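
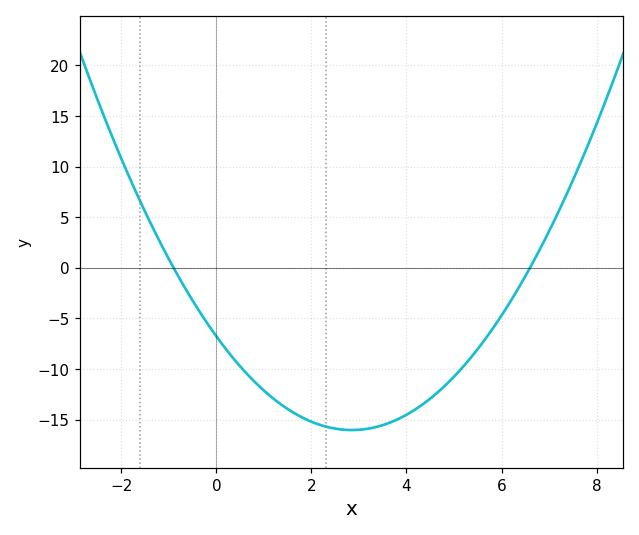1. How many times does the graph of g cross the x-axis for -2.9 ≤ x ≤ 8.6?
2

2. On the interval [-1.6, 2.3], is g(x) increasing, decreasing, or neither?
decreasing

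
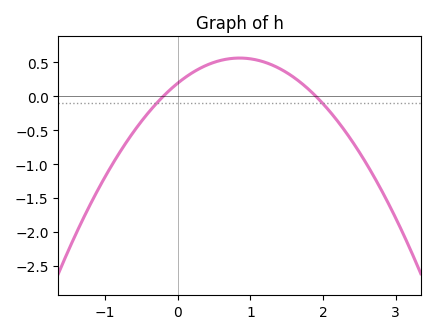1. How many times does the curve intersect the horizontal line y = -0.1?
2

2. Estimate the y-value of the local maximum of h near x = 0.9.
0.55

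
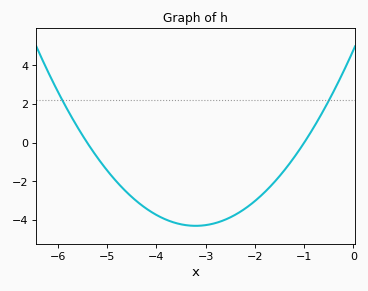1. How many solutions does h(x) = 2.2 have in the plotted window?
2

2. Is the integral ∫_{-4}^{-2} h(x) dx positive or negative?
negative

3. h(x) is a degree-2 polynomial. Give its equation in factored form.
y = 0.89(x + 5.4)(x + 1)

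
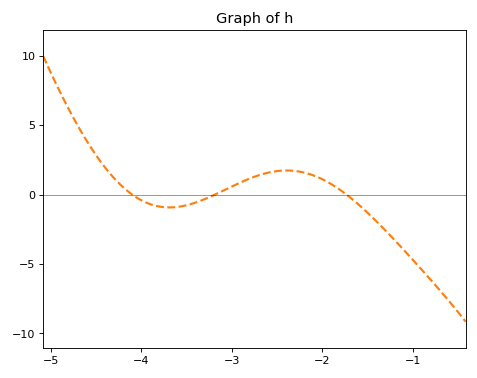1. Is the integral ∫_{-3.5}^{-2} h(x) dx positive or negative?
positive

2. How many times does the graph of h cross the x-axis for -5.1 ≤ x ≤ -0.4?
3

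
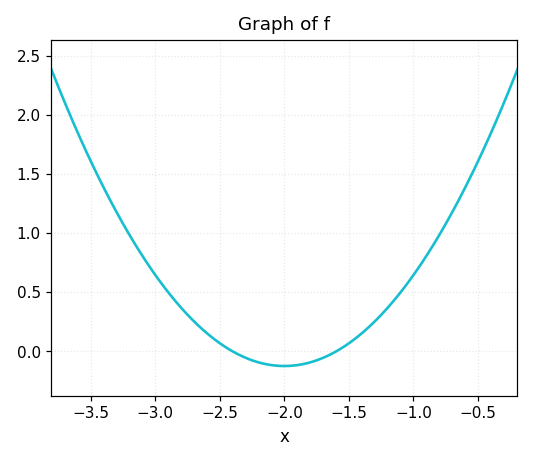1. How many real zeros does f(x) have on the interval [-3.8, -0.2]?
2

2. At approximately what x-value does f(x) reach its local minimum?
-2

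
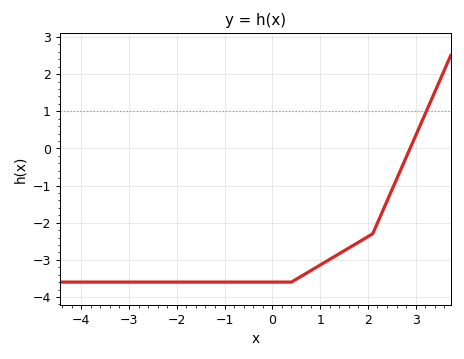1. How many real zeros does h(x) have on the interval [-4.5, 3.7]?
1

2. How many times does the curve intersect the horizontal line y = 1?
1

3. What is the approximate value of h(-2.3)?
-3.6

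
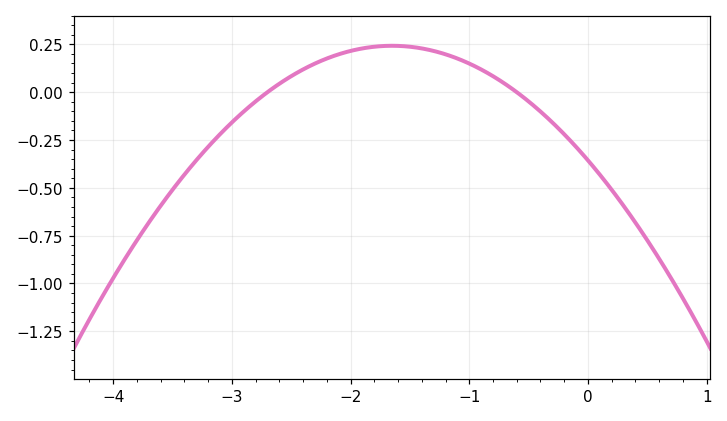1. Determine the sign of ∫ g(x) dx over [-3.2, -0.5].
positive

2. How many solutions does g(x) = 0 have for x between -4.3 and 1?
2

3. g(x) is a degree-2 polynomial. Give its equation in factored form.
y = -0.22(x + 2.7)(x + 0.6)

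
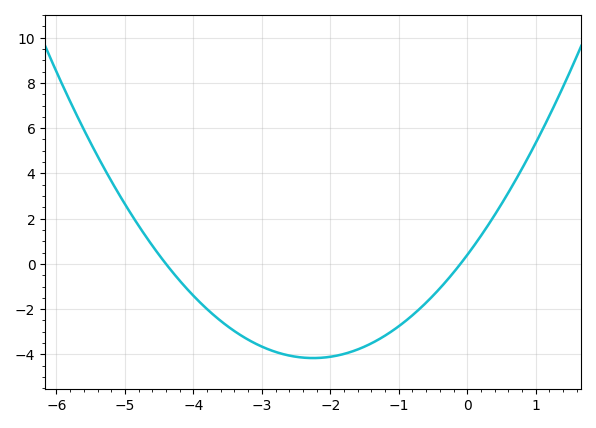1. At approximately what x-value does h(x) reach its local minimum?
-2.2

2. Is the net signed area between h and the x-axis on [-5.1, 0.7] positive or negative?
negative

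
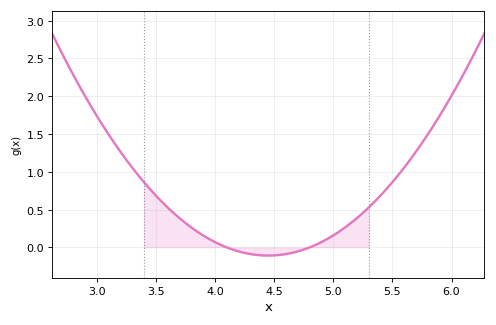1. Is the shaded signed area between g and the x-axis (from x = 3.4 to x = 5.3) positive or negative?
positive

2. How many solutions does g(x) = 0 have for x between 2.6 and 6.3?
2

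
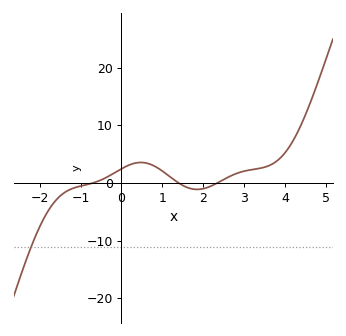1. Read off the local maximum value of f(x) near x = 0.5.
4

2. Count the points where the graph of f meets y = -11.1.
1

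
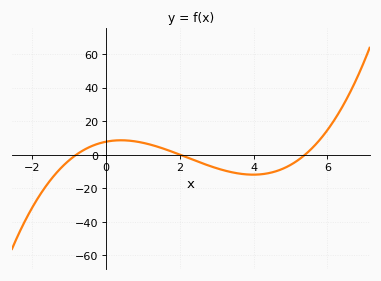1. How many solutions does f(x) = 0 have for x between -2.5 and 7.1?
3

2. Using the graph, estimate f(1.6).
4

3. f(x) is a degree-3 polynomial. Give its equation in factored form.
y = 0.89(x + 0.8)(x - 2)(x - 5.4)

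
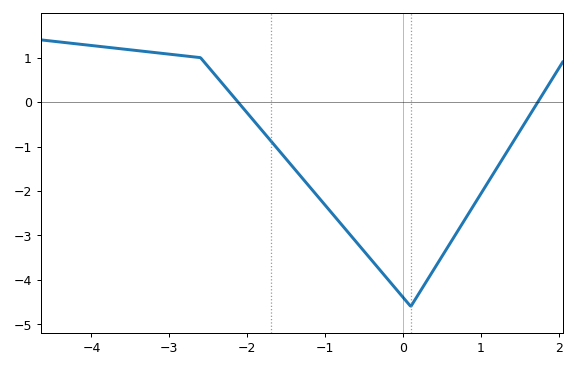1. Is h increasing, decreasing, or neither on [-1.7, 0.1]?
decreasing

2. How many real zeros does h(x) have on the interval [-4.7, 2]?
2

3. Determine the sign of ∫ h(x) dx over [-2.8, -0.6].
negative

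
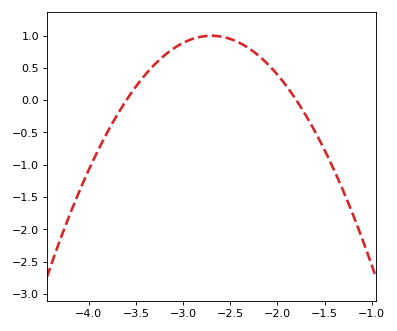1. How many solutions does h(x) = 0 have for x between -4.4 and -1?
2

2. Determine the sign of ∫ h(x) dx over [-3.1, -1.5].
positive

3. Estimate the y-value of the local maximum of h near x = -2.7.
1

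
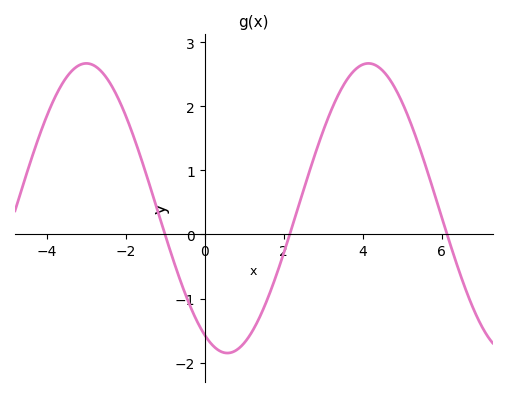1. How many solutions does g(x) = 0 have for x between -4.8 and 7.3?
3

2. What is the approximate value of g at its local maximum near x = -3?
2.67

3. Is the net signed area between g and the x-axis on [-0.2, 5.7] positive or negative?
positive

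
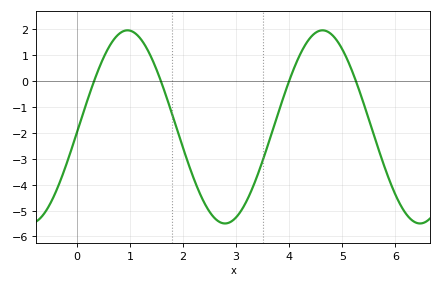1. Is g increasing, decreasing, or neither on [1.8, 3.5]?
neither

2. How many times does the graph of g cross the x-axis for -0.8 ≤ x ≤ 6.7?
4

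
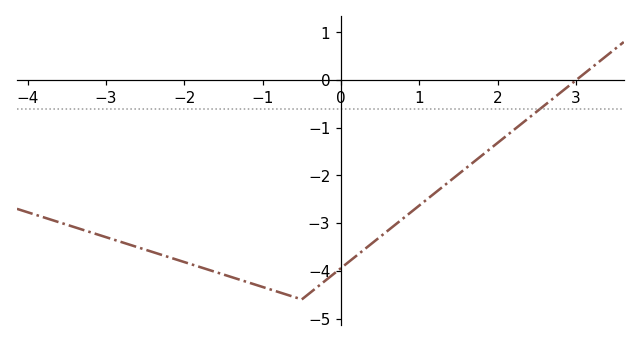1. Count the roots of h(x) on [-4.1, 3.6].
1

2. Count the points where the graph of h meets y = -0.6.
1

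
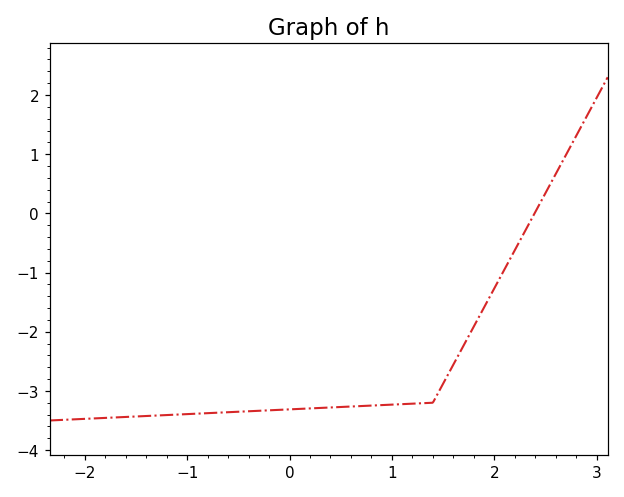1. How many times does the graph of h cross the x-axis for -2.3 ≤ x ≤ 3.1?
1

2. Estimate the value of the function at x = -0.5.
-3.4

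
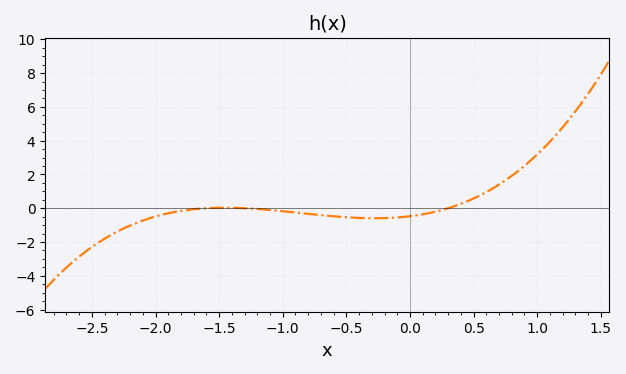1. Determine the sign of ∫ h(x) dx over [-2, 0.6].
negative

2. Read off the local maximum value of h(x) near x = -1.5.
0.03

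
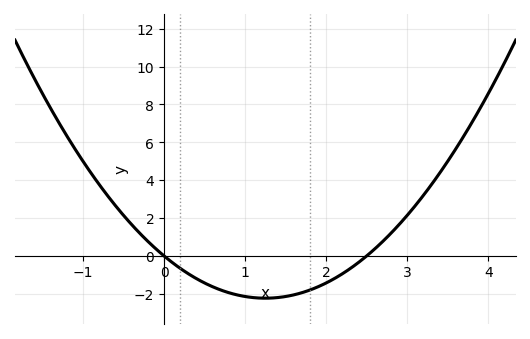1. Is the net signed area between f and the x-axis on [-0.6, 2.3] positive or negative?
negative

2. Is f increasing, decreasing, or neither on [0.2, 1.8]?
neither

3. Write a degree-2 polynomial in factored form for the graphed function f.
y = 1.43(x - 0)(x - 2.5)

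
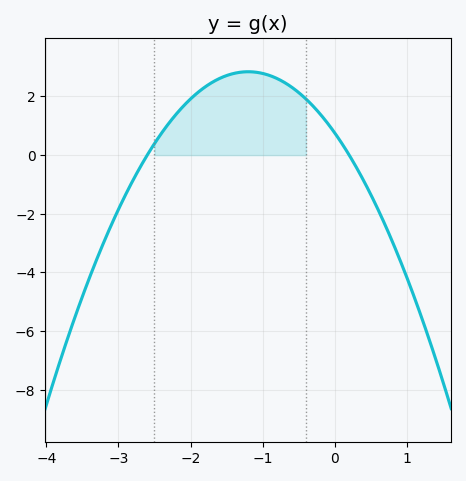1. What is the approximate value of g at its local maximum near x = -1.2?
2.8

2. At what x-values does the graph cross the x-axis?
-2.6, 0.2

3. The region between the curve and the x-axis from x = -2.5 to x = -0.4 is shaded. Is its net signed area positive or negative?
positive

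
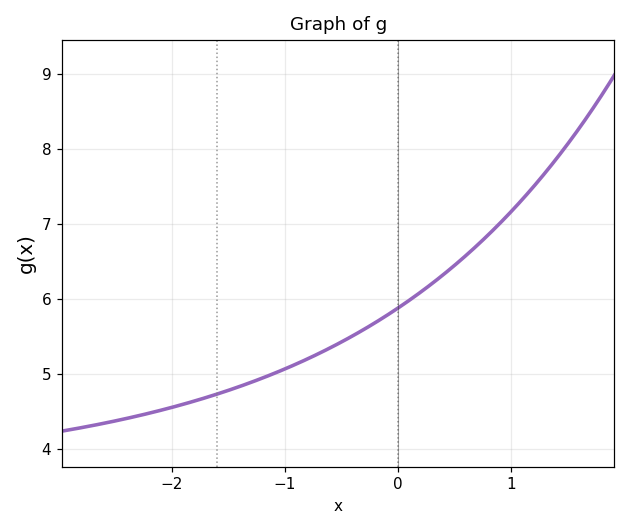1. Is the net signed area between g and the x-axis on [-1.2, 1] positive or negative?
positive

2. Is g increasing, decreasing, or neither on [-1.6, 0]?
increasing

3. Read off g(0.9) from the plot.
7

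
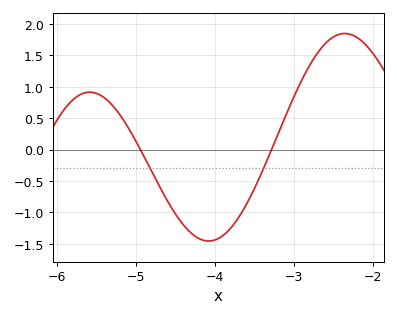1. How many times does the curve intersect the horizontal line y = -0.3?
2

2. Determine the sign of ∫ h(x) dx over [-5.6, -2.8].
negative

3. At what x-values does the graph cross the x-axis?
-4.94, -3.29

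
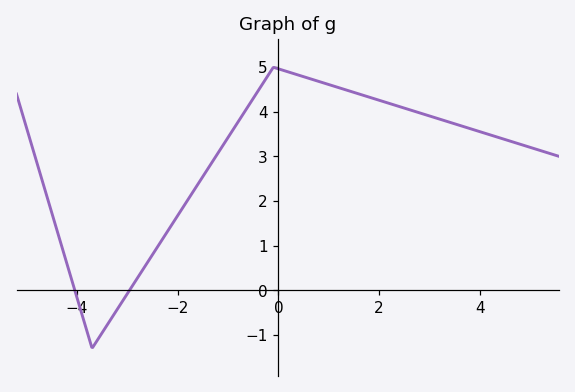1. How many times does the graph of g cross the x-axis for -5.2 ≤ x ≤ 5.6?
2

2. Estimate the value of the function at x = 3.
3.91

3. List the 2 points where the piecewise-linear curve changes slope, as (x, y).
(-3.7, -1.3); (-0.1, 5)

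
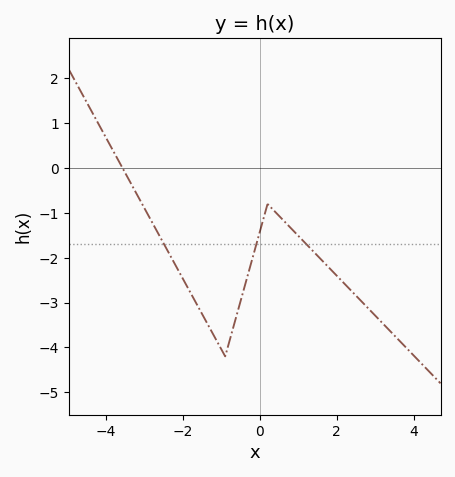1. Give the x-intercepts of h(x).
-3.57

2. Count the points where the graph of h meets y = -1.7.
3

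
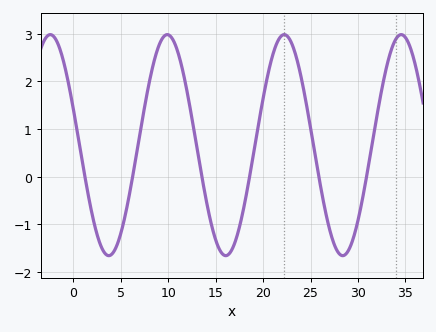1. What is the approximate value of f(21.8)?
2.92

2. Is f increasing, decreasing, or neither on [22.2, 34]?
neither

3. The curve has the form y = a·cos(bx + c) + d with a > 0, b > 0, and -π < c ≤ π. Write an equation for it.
y = 2.32cos(0.51x + 1.23) + 0.66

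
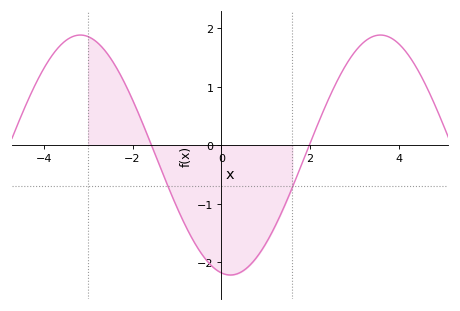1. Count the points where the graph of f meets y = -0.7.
2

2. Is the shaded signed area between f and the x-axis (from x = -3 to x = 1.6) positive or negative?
negative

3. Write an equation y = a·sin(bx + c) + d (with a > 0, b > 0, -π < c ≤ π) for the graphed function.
y = 2.05sin(0.93x - 1.76) - 0.17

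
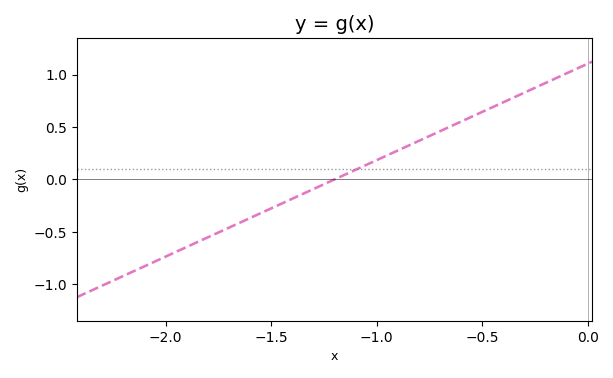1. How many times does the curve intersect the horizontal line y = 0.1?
1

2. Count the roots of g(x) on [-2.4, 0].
1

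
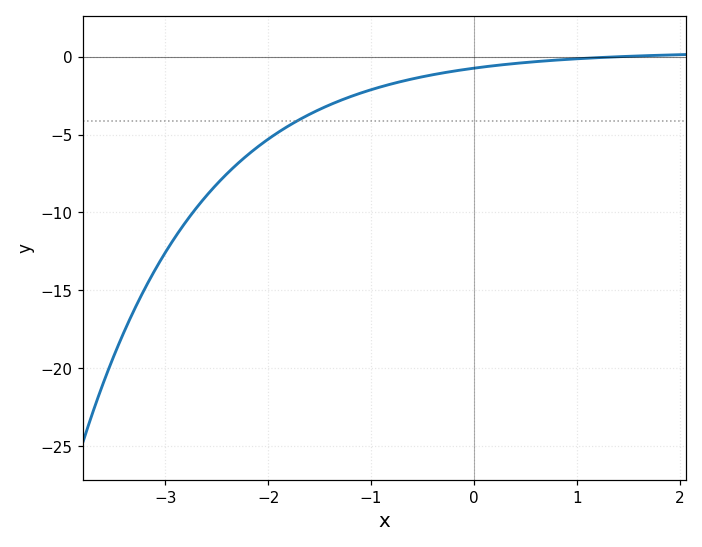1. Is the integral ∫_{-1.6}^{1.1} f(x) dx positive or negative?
negative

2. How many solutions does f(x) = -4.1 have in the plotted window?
1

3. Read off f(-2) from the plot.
-5.3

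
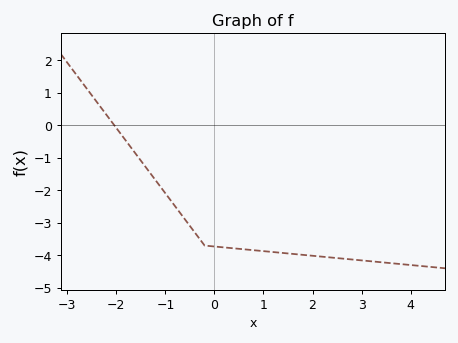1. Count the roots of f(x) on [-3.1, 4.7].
1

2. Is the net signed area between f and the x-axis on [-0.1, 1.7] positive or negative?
negative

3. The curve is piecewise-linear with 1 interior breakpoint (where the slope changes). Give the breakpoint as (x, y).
(-0.2, -3.7)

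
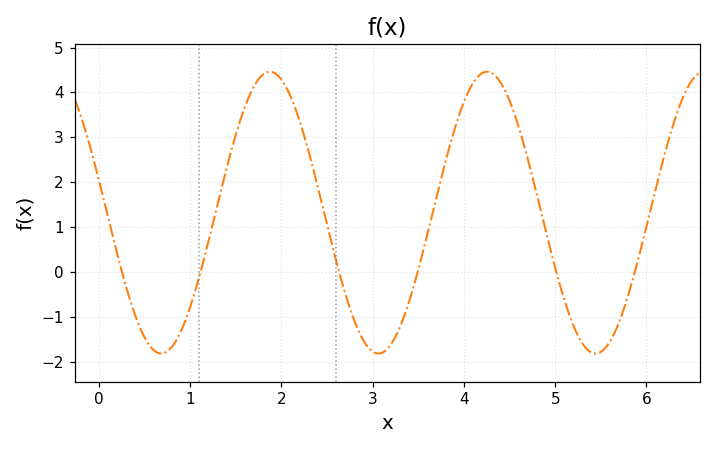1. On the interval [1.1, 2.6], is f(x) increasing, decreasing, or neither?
neither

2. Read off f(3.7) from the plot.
1.7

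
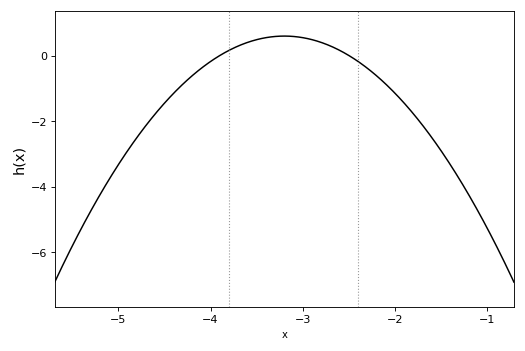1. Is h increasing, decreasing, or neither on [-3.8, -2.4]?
neither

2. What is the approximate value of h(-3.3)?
0.6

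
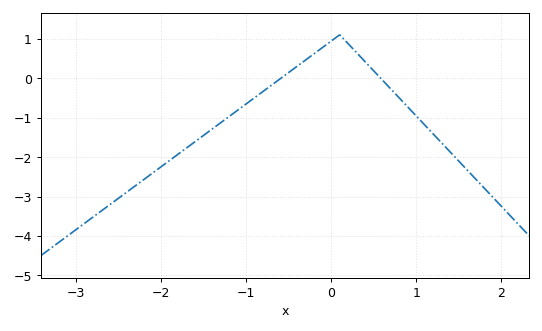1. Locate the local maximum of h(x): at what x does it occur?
0.1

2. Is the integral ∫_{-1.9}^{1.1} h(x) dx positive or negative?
negative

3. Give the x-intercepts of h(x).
-0.6, 0.6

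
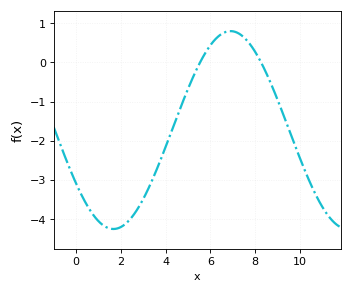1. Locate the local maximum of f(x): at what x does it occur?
6.9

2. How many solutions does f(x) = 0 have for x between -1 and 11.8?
2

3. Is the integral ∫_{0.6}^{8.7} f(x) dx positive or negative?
negative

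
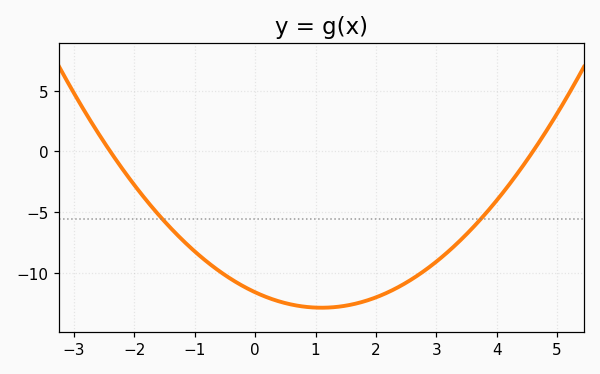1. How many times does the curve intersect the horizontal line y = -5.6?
2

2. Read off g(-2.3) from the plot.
-0.725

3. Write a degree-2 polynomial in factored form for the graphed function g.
y = 1.05(x + 2.4)(x - 4.6)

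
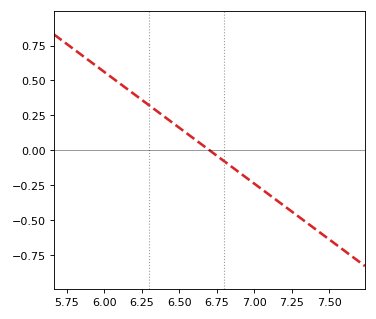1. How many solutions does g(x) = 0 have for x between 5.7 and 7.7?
1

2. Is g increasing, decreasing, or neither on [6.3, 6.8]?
decreasing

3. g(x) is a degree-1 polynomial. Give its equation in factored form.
y = -0.8(x - 6.7)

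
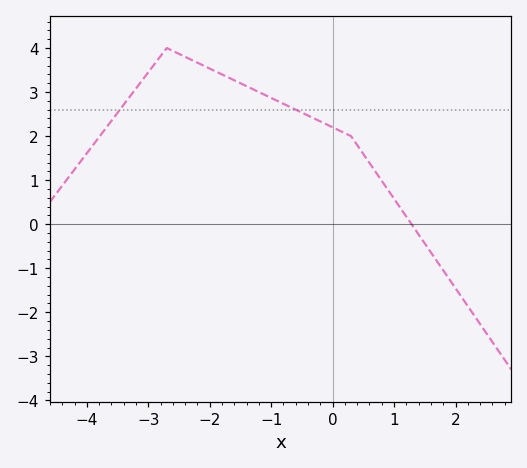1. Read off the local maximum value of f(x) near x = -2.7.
4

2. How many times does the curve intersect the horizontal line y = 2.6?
2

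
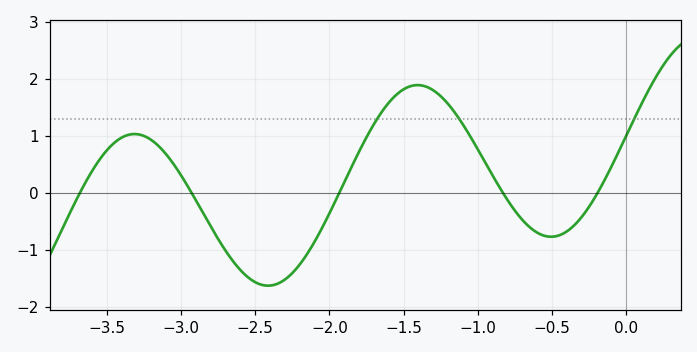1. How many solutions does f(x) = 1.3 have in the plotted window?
3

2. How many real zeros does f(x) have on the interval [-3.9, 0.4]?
5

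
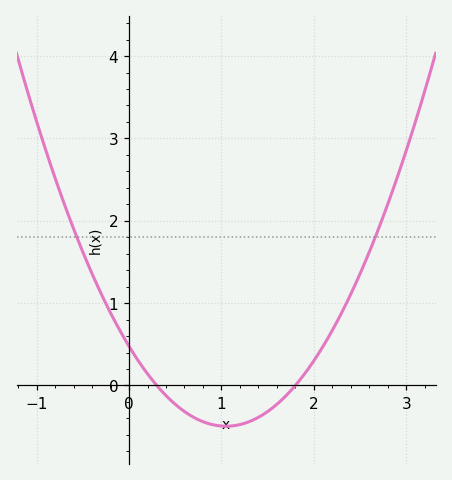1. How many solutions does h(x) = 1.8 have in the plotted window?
2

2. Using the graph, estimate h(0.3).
0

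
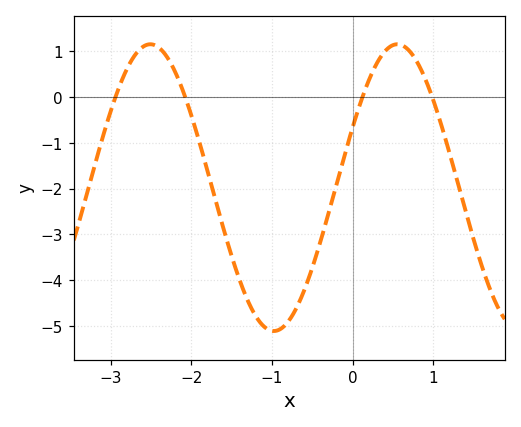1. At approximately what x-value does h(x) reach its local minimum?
-1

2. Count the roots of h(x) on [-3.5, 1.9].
4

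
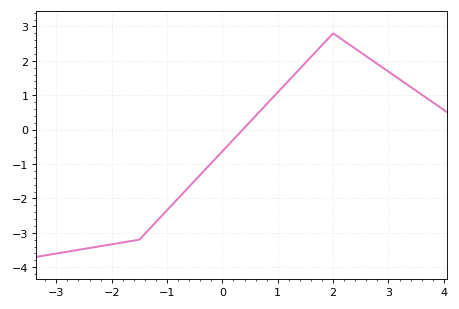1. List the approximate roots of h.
0.367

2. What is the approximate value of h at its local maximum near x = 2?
2.8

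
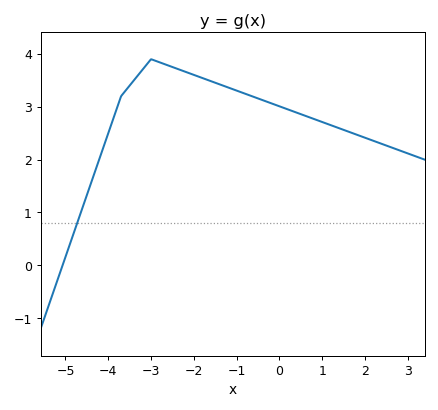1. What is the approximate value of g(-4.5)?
1.33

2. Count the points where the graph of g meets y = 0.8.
1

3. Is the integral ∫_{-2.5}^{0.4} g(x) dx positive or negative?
positive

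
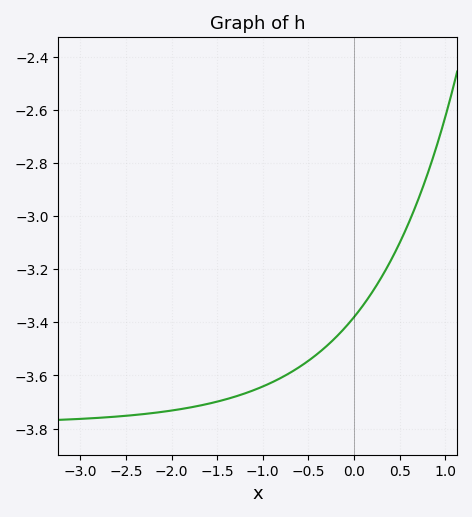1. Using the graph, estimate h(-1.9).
-3.72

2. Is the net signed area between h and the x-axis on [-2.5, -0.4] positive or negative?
negative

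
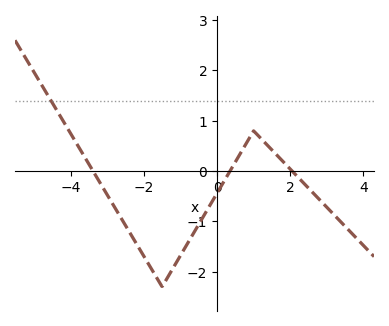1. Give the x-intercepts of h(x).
-3.39, 0.355, 2.05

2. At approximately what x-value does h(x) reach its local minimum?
-1.5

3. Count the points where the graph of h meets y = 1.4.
1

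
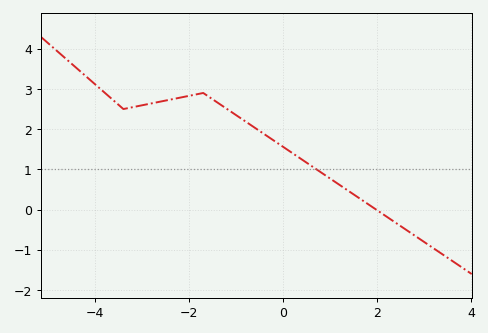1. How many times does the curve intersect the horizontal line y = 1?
1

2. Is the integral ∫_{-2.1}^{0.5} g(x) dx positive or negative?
positive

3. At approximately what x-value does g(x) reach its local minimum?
-3.4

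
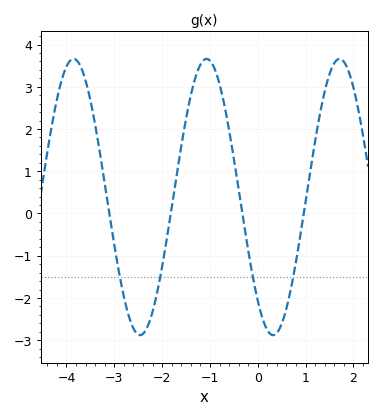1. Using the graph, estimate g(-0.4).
0.569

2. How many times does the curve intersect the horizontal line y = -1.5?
4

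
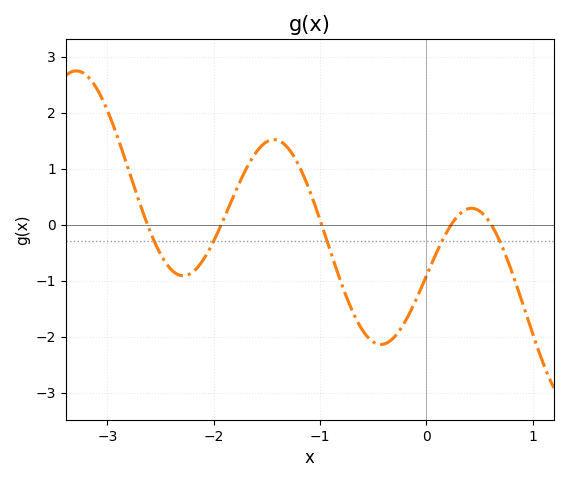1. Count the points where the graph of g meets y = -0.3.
5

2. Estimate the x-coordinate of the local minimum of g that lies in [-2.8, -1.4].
-2.29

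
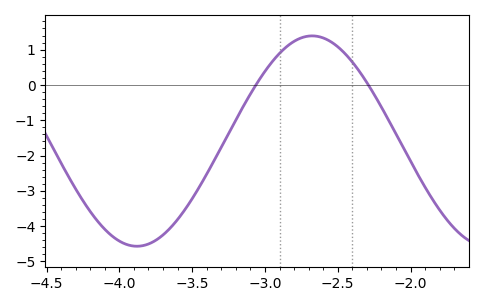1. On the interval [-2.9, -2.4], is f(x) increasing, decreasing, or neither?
neither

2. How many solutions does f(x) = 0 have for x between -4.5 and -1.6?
2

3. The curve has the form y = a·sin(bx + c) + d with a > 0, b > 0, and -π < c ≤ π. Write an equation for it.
y = 2.98sin(2.6x + 2.3) - 1.59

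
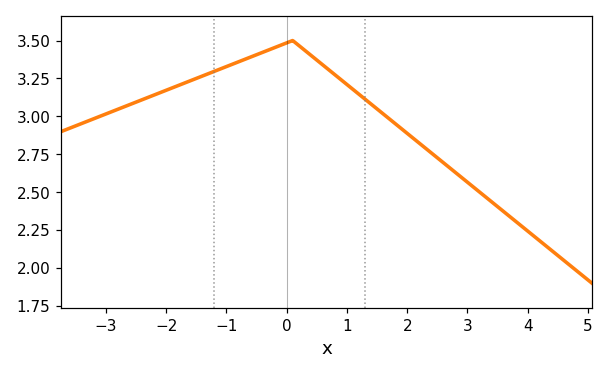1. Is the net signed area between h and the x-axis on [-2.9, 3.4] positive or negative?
positive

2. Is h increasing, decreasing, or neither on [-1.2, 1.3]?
neither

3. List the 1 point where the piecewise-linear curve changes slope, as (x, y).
(0.1, 3.5)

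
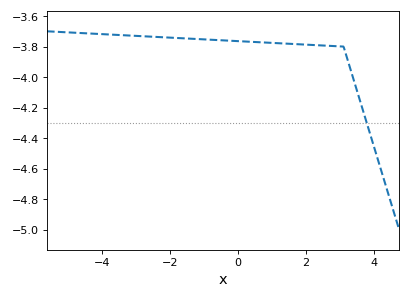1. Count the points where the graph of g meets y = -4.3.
1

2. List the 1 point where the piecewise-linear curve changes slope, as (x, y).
(3.1, -3.8)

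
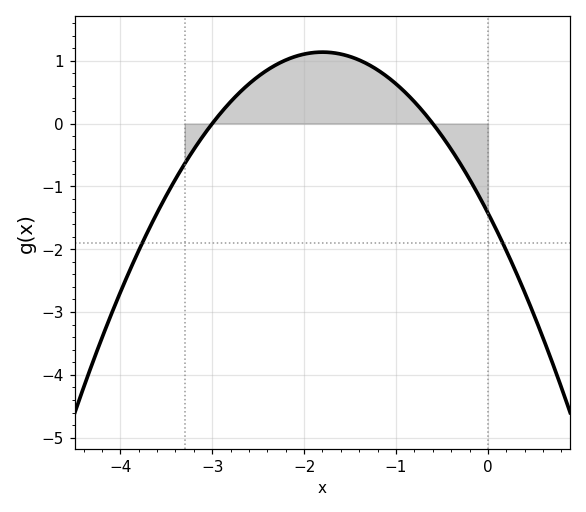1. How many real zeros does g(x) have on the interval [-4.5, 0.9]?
2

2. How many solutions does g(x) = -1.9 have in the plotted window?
2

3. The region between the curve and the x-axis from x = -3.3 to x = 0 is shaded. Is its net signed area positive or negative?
positive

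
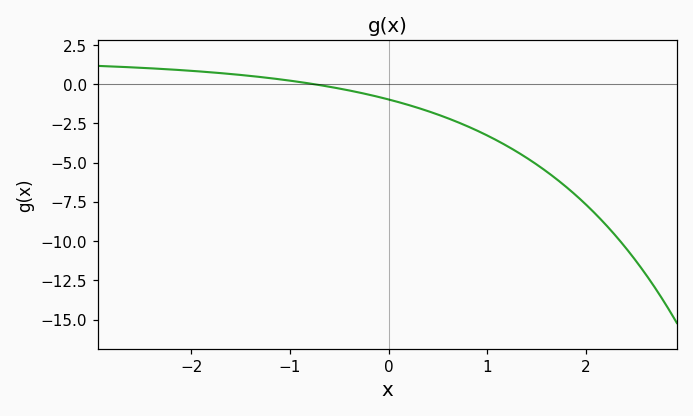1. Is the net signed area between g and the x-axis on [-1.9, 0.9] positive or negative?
negative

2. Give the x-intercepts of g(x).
-0.752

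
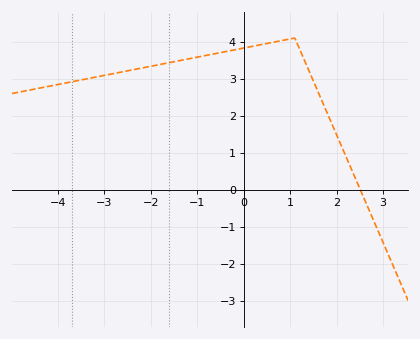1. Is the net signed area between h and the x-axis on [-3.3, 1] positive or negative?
positive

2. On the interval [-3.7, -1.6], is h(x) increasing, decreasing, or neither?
increasing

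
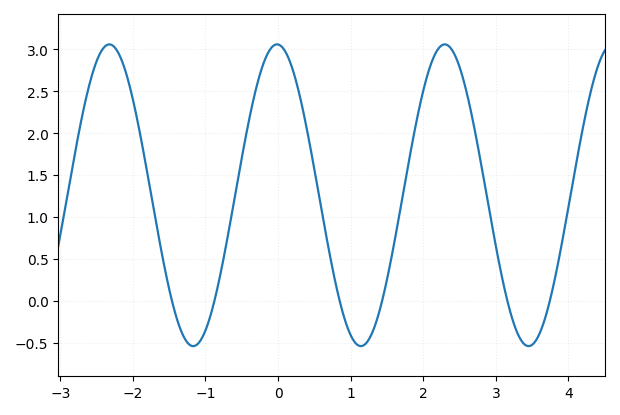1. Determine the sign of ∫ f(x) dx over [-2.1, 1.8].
positive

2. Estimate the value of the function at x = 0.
3.06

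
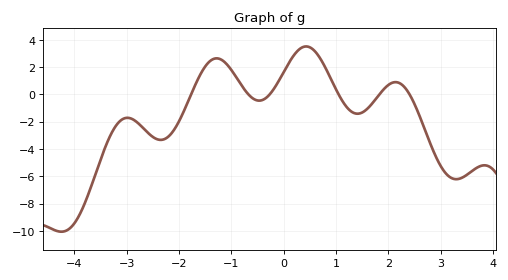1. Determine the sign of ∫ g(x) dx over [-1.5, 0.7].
positive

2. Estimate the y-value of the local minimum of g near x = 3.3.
-6.2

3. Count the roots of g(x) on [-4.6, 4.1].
6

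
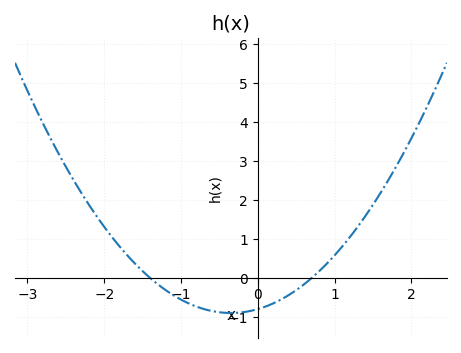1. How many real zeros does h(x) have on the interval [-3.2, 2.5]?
2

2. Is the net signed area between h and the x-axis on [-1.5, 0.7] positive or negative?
negative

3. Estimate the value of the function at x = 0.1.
-0.729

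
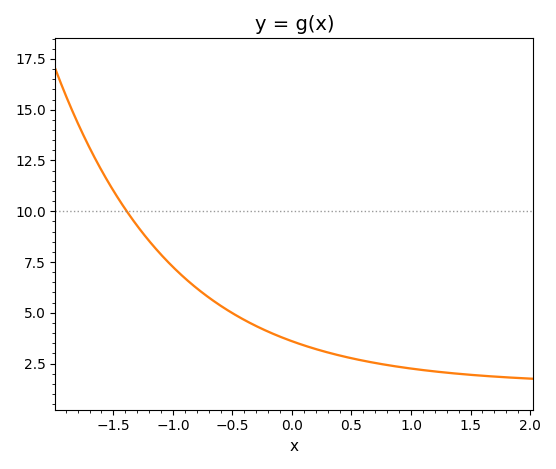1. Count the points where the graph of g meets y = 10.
1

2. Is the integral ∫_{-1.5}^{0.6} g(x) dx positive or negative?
positive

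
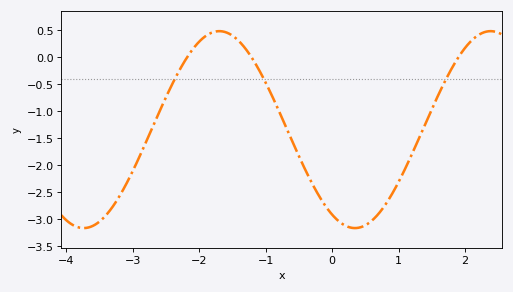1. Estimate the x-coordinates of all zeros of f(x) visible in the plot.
-2.18, -1.21, 1.9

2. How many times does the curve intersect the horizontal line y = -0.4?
3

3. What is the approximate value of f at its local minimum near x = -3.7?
-3.16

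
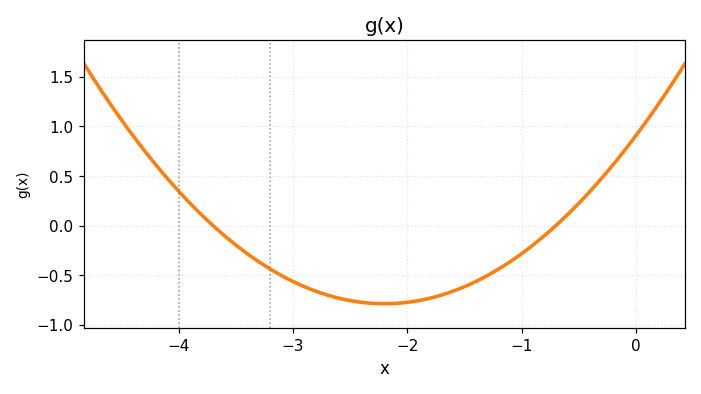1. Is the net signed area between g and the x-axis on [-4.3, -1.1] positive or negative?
negative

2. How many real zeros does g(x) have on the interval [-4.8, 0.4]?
2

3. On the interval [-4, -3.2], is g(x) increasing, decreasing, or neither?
decreasing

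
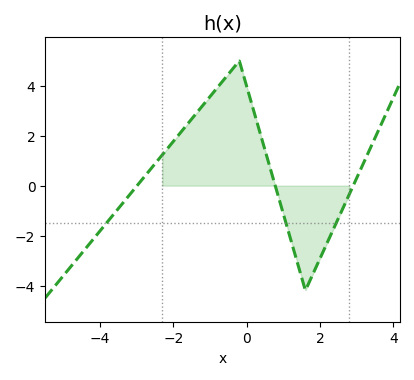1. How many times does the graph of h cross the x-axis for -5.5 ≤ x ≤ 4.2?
3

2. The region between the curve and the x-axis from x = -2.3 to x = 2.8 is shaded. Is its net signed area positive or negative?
positive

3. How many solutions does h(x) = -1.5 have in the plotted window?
3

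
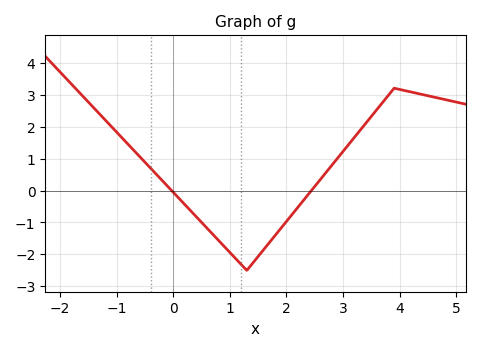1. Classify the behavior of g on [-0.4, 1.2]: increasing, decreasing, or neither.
decreasing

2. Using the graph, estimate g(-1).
1.8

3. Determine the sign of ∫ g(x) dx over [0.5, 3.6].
negative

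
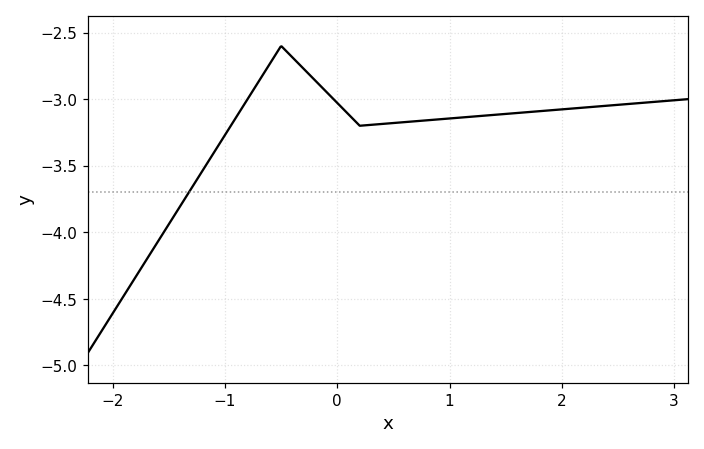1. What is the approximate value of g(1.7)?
-3.1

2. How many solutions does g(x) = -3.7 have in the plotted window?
1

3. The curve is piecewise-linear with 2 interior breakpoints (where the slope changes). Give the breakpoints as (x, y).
(-0.5, -2.6); (0.2, -3.2)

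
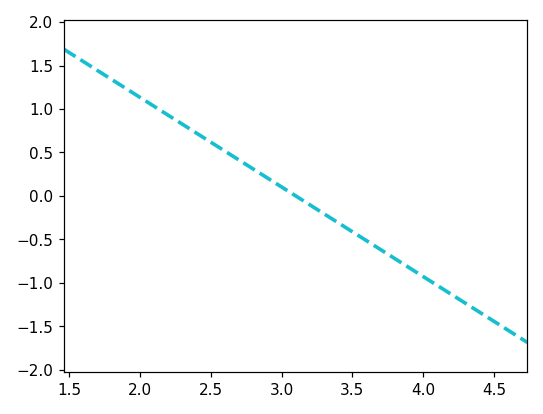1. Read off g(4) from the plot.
-0.927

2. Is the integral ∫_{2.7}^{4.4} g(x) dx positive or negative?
negative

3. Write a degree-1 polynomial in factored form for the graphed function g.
y = -1.03(x - 3.1)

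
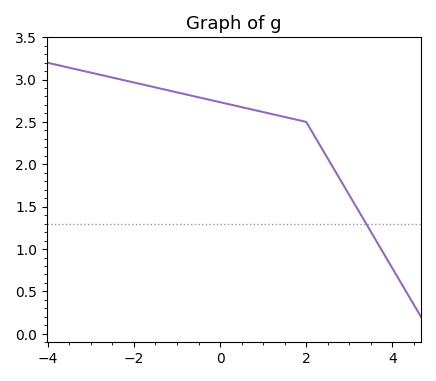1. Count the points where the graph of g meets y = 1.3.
1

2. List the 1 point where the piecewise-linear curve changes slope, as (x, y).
(2, 2.5)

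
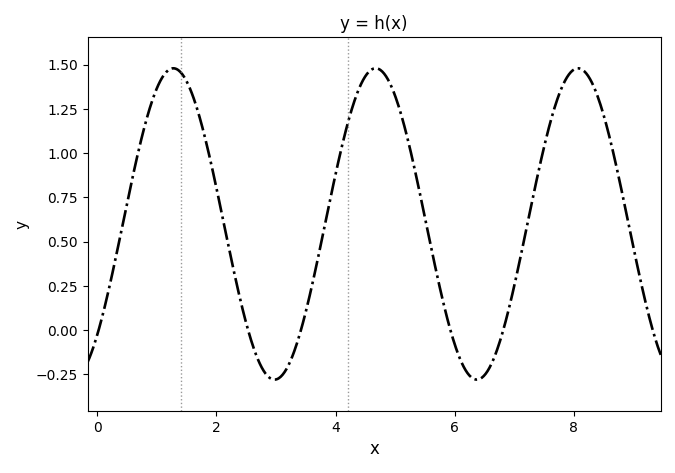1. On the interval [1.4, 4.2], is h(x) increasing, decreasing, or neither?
neither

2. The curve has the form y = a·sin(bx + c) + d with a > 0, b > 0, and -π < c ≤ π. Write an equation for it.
y = 0.88sin(1.85x - 0.79) + 0.6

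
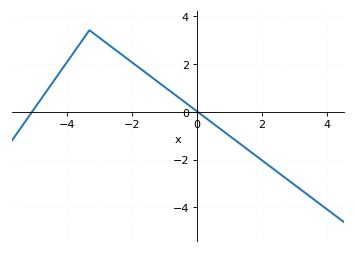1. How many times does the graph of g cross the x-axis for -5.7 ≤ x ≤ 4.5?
2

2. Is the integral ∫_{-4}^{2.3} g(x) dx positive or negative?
positive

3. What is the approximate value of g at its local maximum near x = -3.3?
3.4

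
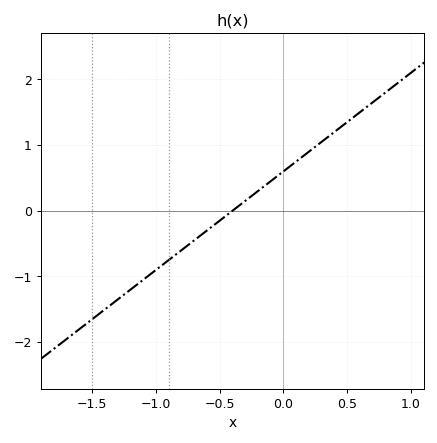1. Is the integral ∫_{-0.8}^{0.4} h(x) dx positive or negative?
positive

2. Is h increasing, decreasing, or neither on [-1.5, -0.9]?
increasing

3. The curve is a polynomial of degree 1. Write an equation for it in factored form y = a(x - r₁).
y = 1.5(x + 0.4)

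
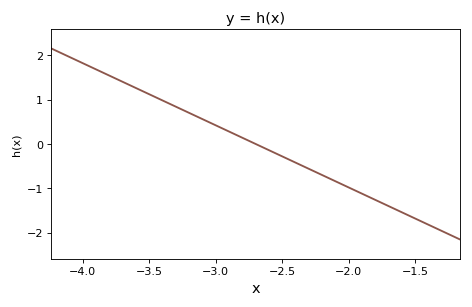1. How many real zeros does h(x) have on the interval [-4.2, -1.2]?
1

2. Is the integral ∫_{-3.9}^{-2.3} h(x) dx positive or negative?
positive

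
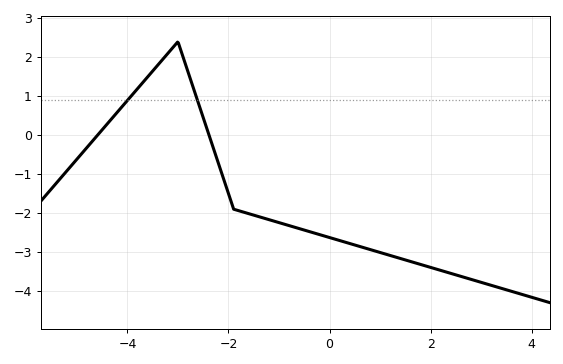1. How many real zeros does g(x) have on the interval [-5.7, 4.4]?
2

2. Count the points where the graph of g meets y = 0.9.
2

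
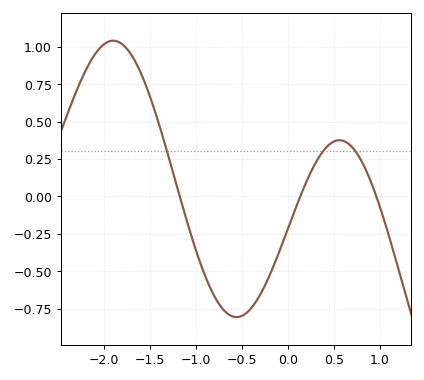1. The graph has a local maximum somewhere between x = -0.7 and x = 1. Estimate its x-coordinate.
0.6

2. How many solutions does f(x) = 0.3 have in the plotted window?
3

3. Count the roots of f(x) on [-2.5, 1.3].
3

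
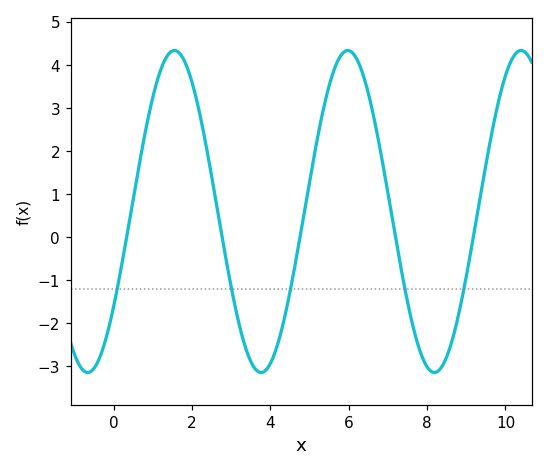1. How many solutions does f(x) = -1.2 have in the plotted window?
5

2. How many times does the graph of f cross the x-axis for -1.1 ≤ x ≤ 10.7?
5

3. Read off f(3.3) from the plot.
-2.4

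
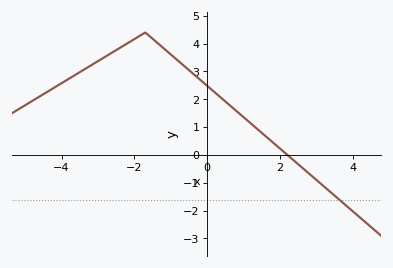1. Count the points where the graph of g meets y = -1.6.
1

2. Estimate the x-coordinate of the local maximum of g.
-1.8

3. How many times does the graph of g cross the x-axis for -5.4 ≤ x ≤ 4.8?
1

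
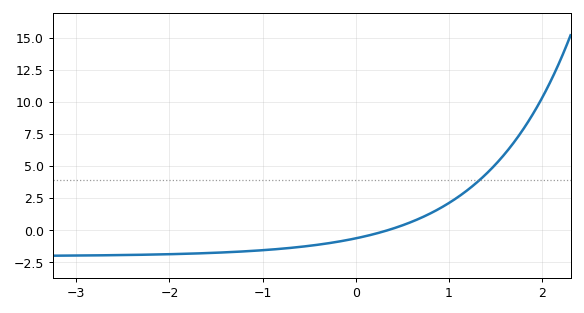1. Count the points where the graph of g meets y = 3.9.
1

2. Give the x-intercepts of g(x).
0.3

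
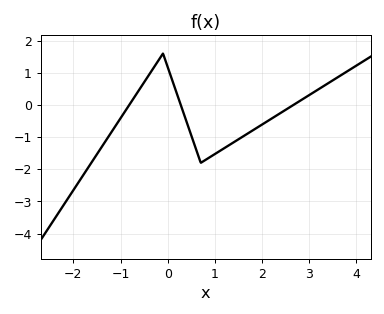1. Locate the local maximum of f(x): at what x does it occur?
-0.1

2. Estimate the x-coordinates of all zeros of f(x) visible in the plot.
-0.8, 0.3, 2.7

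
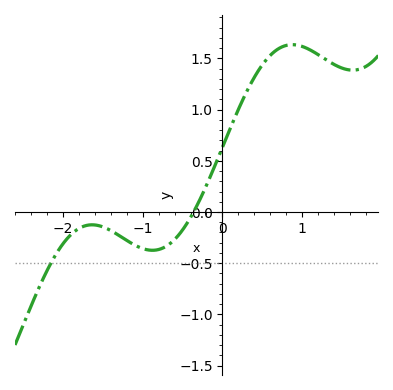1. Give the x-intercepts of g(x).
-0.4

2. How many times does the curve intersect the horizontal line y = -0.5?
1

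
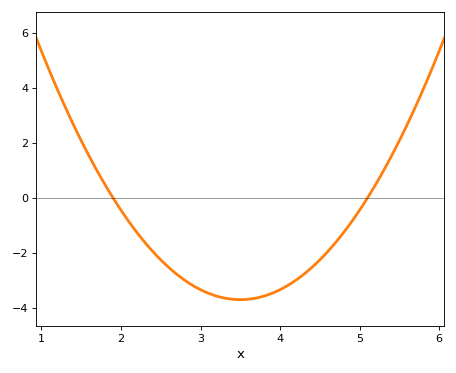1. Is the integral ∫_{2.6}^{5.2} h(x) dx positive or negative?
negative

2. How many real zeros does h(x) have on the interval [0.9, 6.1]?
2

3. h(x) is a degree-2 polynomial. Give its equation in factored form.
y = 1.45(x - 1.9)(x - 5.1)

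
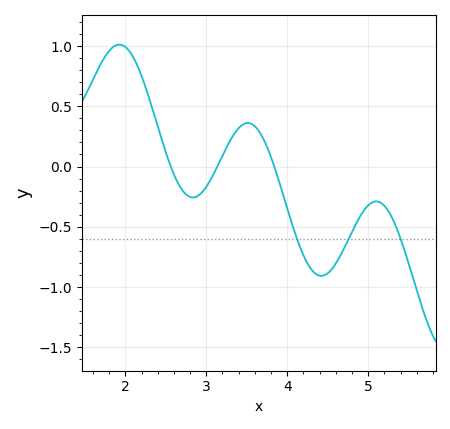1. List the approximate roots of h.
2.56, 3.14, 3.84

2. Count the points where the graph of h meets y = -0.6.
3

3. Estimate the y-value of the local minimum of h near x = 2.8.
-0.257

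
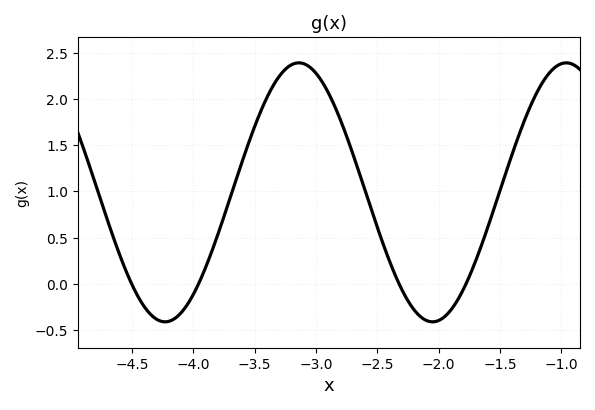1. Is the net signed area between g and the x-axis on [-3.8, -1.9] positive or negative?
positive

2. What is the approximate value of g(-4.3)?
-0.383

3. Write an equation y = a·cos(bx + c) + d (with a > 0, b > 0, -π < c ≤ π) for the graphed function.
y = 1.4cos(2.88x + 2.76) + 0.99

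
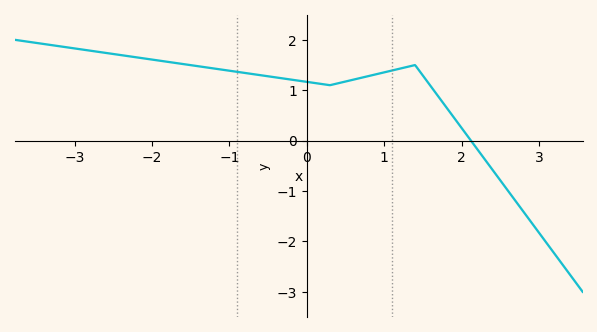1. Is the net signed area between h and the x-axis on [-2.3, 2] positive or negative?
positive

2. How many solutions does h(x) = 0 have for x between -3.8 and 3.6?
1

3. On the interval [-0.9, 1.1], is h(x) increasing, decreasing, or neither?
neither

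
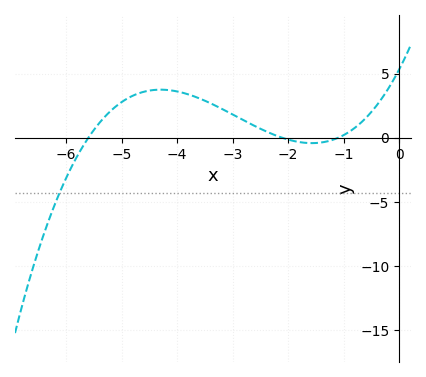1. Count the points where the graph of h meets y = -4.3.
1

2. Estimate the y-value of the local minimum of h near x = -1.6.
-0.5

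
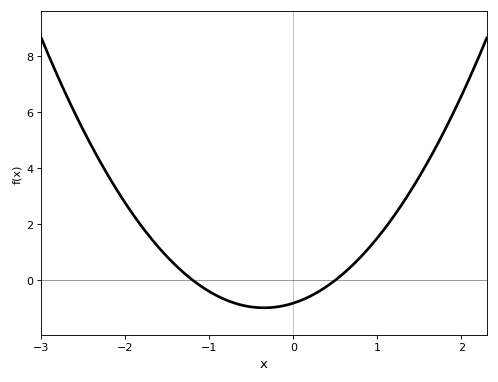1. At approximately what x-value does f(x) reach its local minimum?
-0.3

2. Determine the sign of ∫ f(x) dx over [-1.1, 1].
negative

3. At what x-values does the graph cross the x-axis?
-1.2, 0.5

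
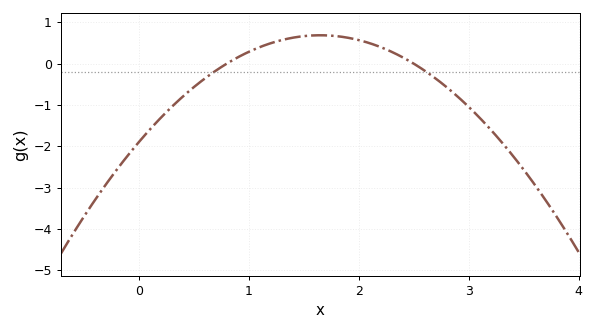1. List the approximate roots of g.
0.8, 2.5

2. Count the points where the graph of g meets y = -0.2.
2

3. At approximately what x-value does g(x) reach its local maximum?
1.6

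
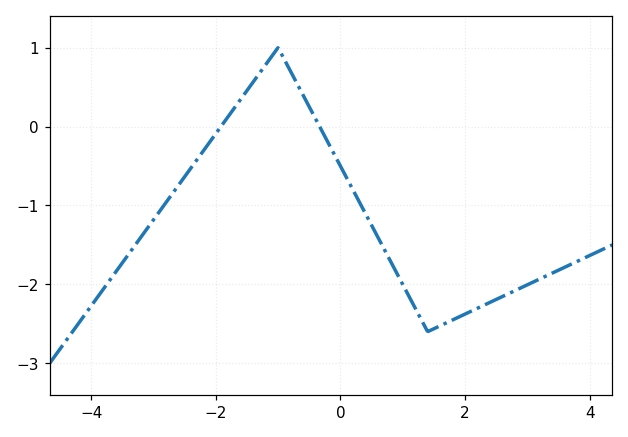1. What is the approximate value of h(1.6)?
-2.5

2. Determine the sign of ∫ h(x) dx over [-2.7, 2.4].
negative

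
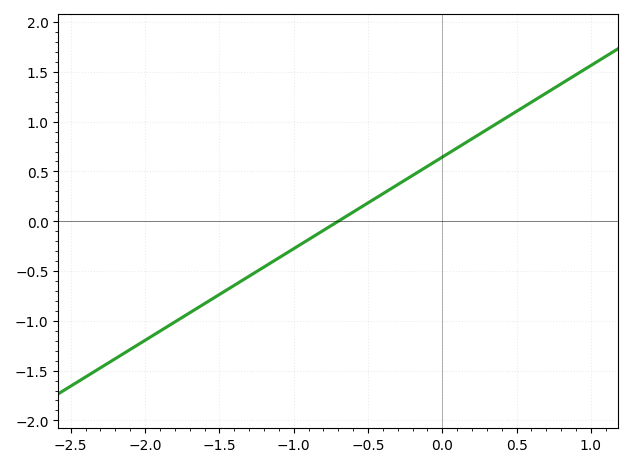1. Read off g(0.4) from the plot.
1.01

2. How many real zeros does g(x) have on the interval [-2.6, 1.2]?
1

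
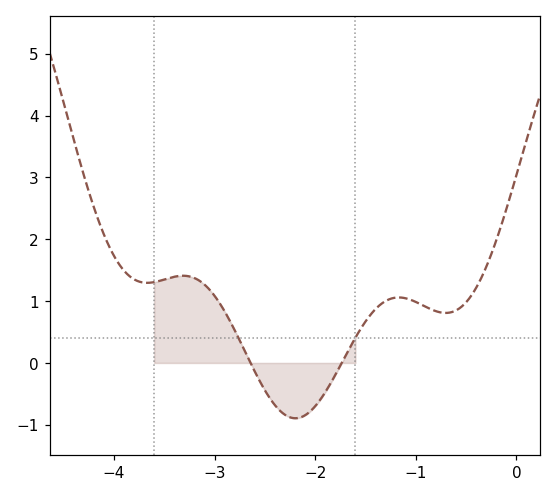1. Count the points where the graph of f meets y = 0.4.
2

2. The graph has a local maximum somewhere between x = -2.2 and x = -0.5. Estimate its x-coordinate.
-1.2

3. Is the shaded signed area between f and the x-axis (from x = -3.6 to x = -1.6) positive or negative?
positive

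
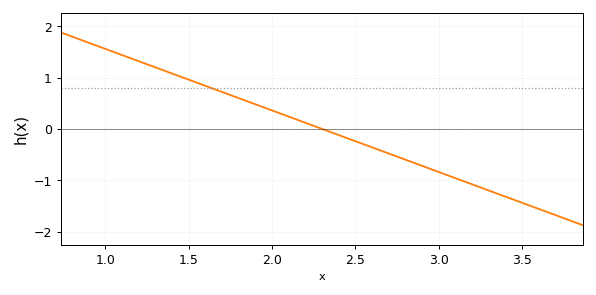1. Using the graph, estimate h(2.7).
-0.5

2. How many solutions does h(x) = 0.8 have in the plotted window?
1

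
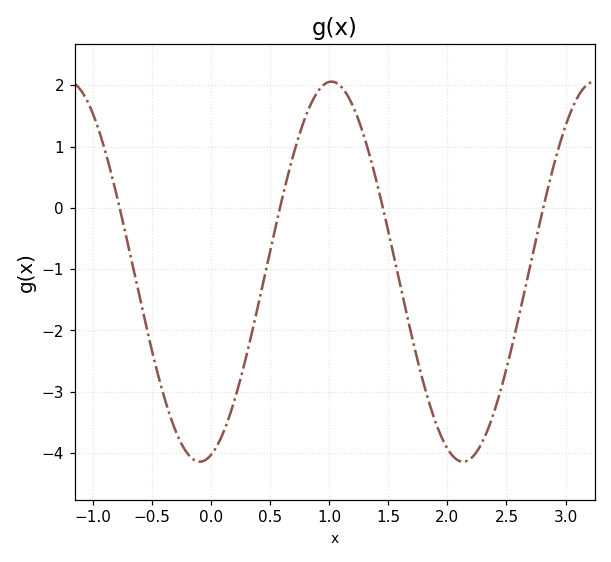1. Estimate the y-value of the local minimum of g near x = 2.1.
-4.1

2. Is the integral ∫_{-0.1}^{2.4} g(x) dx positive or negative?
negative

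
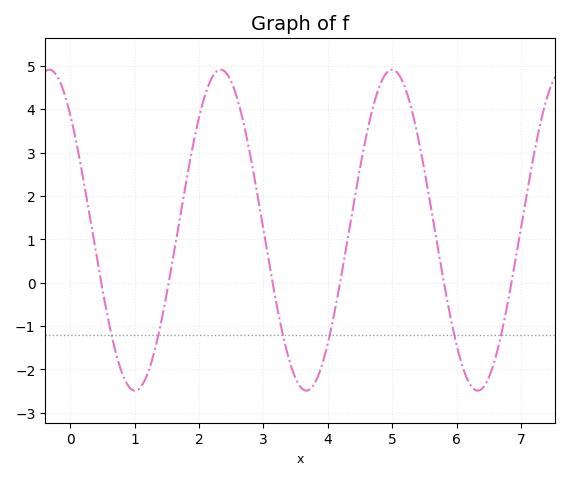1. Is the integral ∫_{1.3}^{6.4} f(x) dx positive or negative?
positive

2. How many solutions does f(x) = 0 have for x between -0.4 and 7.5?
6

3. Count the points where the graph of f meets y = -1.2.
6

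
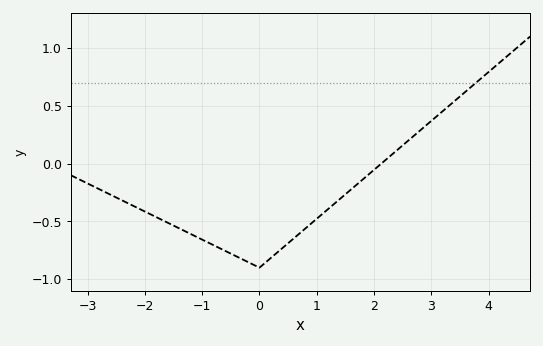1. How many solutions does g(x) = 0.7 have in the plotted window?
1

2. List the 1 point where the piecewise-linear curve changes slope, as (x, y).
(0, -0.9)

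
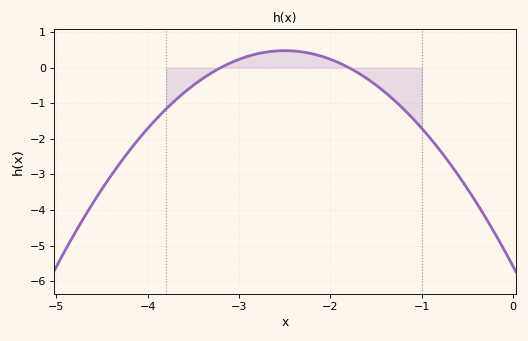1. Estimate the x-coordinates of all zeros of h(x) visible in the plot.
-3.2, -1.8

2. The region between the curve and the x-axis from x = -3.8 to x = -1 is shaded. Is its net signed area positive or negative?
negative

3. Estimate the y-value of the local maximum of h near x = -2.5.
0.5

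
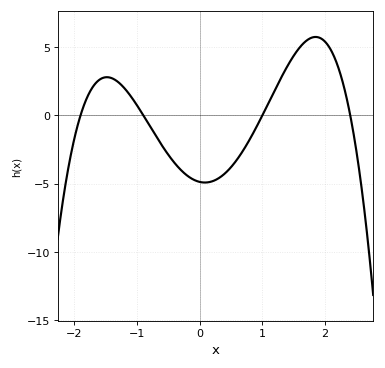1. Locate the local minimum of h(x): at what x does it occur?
0.084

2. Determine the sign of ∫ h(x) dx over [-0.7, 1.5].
negative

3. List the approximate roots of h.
-1.9, -0.9, 1, 2.4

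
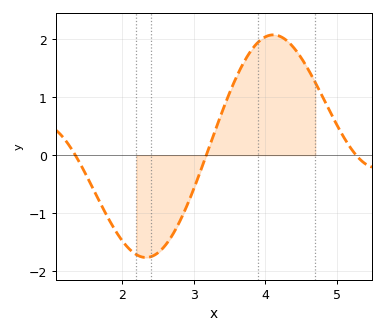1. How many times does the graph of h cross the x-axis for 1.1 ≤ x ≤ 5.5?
3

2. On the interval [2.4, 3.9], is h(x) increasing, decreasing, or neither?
increasing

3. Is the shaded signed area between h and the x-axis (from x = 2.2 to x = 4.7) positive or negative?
positive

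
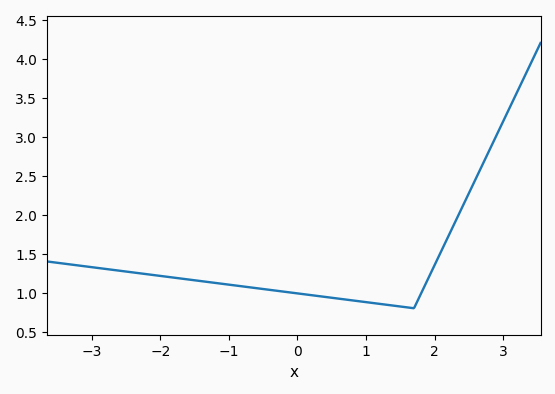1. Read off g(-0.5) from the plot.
1.05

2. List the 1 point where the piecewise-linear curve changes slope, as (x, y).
(1.7, 0.8)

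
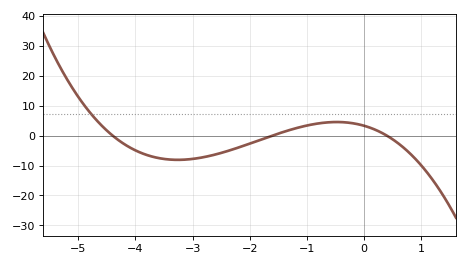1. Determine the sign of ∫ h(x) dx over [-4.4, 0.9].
negative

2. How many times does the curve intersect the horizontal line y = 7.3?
1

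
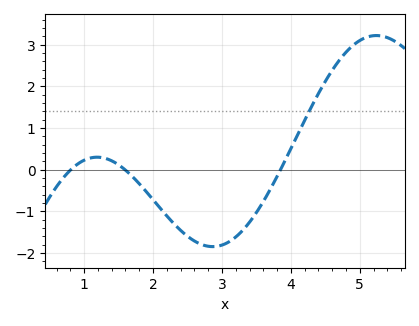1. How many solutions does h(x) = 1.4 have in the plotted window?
1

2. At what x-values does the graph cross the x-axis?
0.8, 1.6, 3.9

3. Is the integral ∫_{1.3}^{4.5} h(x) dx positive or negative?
negative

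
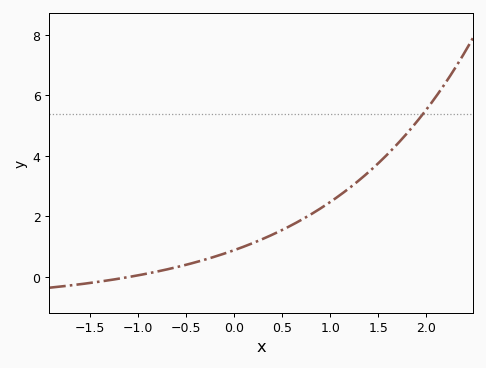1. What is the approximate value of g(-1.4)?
-0.15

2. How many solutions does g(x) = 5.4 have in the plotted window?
1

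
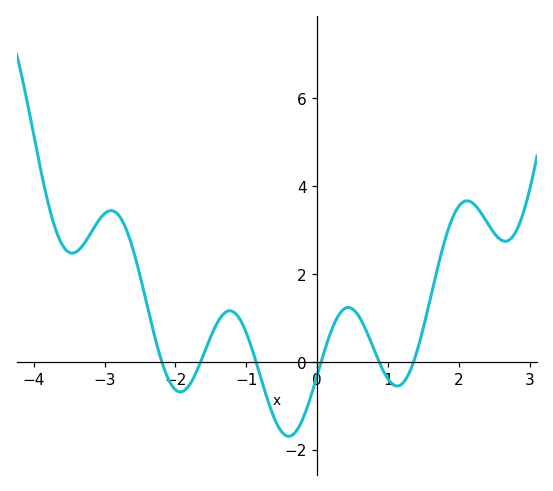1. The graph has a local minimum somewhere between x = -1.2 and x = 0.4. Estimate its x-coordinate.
-0.4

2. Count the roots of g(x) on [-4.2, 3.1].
6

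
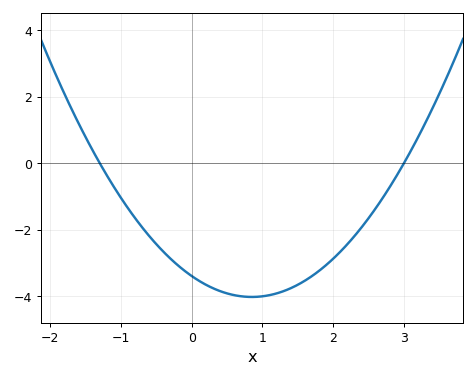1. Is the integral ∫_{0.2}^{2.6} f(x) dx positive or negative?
negative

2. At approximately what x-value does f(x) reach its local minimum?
0.85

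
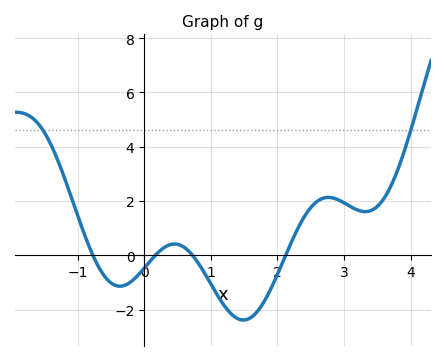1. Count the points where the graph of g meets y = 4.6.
2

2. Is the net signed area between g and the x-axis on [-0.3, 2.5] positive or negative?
negative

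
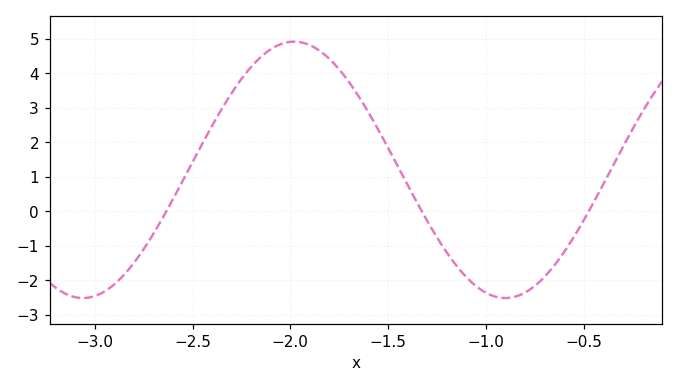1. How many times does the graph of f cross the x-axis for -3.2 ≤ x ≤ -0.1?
3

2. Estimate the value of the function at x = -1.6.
2.86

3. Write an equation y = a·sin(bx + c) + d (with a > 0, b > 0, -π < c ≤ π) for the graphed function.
y = 3.72sin(2.91x + 1.05) + 1.2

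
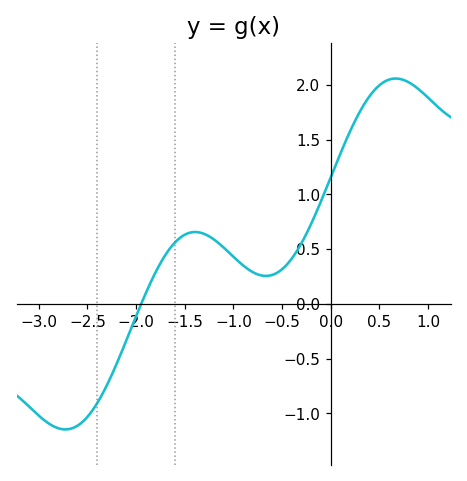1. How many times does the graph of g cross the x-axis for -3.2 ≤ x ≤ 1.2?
1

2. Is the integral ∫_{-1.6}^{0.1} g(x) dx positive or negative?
positive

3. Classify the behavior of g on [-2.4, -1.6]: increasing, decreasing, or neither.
increasing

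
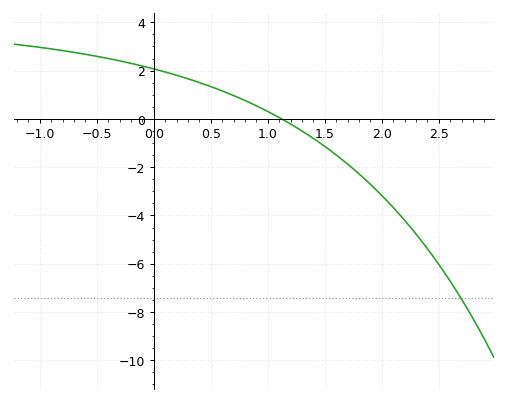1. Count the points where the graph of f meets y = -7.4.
1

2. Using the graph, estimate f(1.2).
-0.213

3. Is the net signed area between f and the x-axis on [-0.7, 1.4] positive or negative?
positive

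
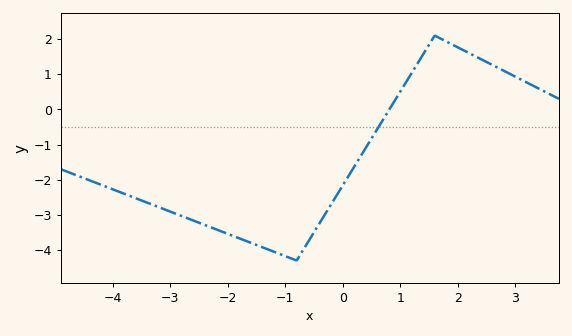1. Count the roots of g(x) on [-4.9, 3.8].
1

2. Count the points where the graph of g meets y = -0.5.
1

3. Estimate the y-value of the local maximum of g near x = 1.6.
2.1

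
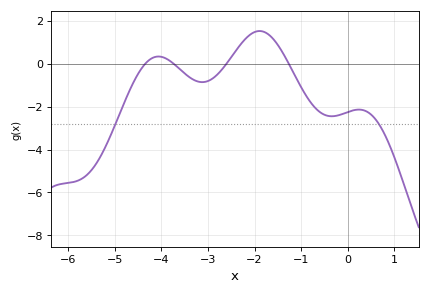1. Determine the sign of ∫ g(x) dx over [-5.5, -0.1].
negative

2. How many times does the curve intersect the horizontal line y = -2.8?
2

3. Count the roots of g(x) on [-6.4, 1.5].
4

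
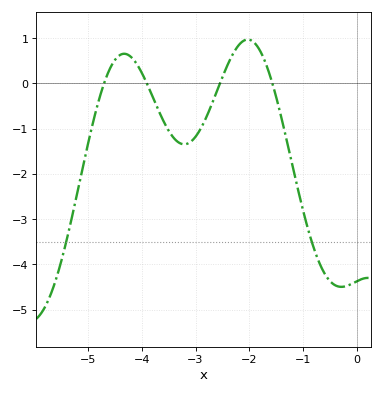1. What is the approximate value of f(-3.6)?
-0.818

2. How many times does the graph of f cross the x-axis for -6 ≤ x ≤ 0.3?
4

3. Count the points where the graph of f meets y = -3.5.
2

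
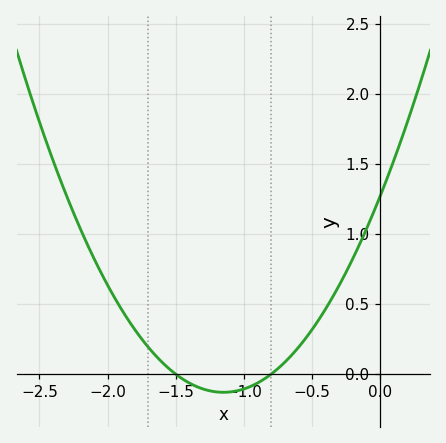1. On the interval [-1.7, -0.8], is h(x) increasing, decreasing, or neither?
neither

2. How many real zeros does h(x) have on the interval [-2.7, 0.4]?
2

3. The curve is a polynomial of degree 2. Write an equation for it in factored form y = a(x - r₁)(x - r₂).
y = 1.06(x + 1.5)(x + 0.8)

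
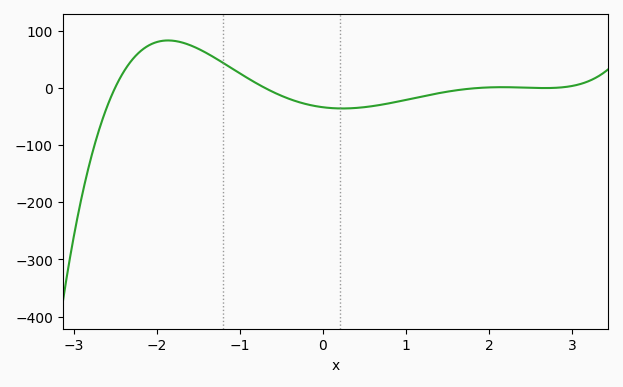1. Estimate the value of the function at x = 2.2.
0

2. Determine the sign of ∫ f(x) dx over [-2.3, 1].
positive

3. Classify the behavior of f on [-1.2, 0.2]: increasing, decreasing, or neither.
decreasing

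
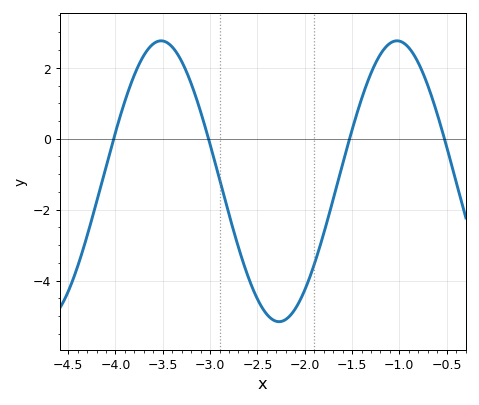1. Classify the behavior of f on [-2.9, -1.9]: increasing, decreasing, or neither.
neither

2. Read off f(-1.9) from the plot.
-3.6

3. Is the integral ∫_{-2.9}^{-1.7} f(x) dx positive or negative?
negative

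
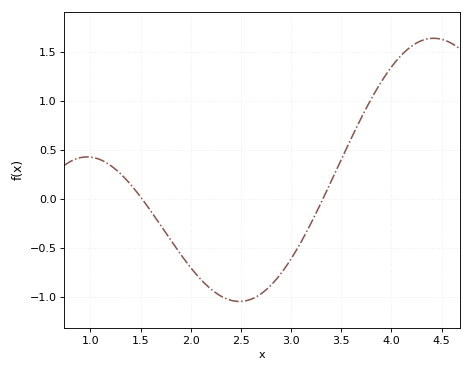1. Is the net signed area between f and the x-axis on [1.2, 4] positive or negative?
negative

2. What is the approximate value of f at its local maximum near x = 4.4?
1.64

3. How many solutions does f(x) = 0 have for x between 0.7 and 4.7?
2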